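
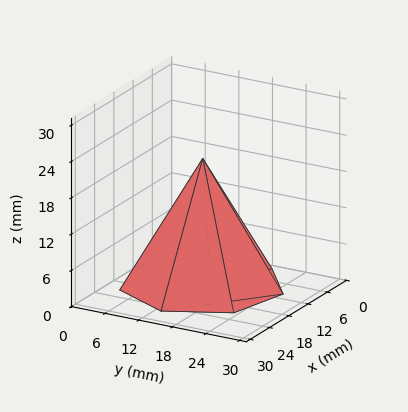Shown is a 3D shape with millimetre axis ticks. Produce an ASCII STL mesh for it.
Reading the render: the shape is a regular 7-sided pyramid, base circumscribed radius ≈ 13 mm, apex at z ≈ 21 mm (dimensions read to the nearest mm from the axis ticks). For the STL, each face is triangulated and given an outward normal.

solid part
  facet normal 0.0000 0.0000 -1.0000
    outer loop
      vertex 10.107 25.674 0.000
      vertex 21.105 23.164 0.000
      vertex 26.000 13.000 0.000
    endloop
  endfacet
  facet normal 0.0000 0.0000 -1.0000
    outer loop
      vertex 1.287 18.640 0.000
      vertex 10.107 25.674 0.000
      vertex 26.000 13.000 0.000
    endloop
  endfacet
  facet normal 0.0000 0.0000 -1.0000
    outer loop
      vertex 1.287 7.360 0.000
      vertex 1.287 18.640 0.000
      vertex 26.000 13.000 0.000
    endloop
  endfacet
  facet normal 0.0000 0.0000 -1.0000
    outer loop
      vertex 10.107 0.326 0.000
      vertex 1.287 7.360 0.000
      vertex 26.000 13.000 0.000
    endloop
  endfacet
  facet normal 0.0000 0.0000 -1.0000
    outer loop
      vertex 21.105 2.836 0.000
      vertex 10.107 0.326 0.000
      vertex 26.000 13.000 0.000
    endloop
  endfacet
  facet normal 0.7869 0.3789 0.4871
    outer loop
      vertex 26.000 13.000 0.000
      vertex 21.105 23.164 0.000
      vertex 13.000 13.000 21.000
    endloop
  endfacet
  facet normal 0.1943 0.8515 0.4871
    outer loop
      vertex 21.105 23.164 0.000
      vertex 10.107 25.674 0.000
      vertex 13.000 13.000 21.000
    endloop
  endfacet
  facet normal -0.5445 0.6828 0.4871
    outer loop
      vertex 10.107 25.674 0.000
      vertex 1.287 18.640 0.000
      vertex 13.000 13.000 21.000
    endloop
  endfacet
  facet normal -0.8733 0.0000 0.4871
    outer loop
      vertex 1.287 18.640 0.000
      vertex 1.287 7.360 0.000
      vertex 13.000 13.000 21.000
    endloop
  endfacet
  facet normal -0.5445 -0.6828 0.4871
    outer loop
      vertex 1.287 7.360 0.000
      vertex 10.107 0.326 0.000
      vertex 13.000 13.000 21.000
    endloop
  endfacet
  facet normal 0.1943 -0.8515 0.4871
    outer loop
      vertex 10.107 0.326 0.000
      vertex 21.105 2.836 0.000
      vertex 13.000 13.000 21.000
    endloop
  endfacet
  facet normal 0.7869 -0.3789 0.4871
    outer loop
      vertex 21.105 2.836 0.000
      vertex 26.000 13.000 0.000
      vertex 13.000 13.000 21.000
    endloop
  endfacet
endsolid part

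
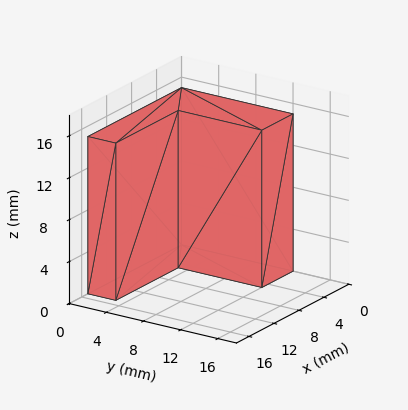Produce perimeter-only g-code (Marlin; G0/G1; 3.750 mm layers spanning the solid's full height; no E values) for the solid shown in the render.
Reading the render: the shape is an L-shaped prism: outer 15 × 12 mm, arm thicknesses ≈ 3 mm (horizontal) and 5 mm (vertical), extruded 15 mm in z (dimensions read to the nearest mm from the axis ticks). For the g-code, the solid's height is divided into equal slices at the stated Δz and each level perimeter traced with G1 moves after a G0 lift.

; perimeter-only toolpath
G21 ; units = mm
G90 ; absolute positioning
G28 ; home
; layer 1
G0 Z3.750
G0 X0.000 Y0.000
G1 X15.000 Y0.000
G1 X15.000 Y3.000
G1 X5.000 Y3.000
G1 X5.000 Y12.000
G1 X0.000 Y12.000
G1 X0.000 Y0.000
; layer 2
G0 Z7.500
G0 X0.000 Y0.000
G1 X15.000 Y0.000
G1 X15.000 Y3.000
G1 X5.000 Y3.000
G1 X5.000 Y12.000
G1 X0.000 Y12.000
G1 X0.000 Y0.000
; layer 3
G0 Z11.250
G0 X0.000 Y0.000
G1 X15.000 Y0.000
G1 X15.000 Y3.000
G1 X5.000 Y3.000
G1 X5.000 Y12.000
G1 X0.000 Y12.000
G1 X0.000 Y0.000
; layer 4
G0 Z15.000
G0 X0.000 Y0.000
G1 X15.000 Y0.000
G1 X15.000 Y3.000
G1 X5.000 Y3.000
G1 X5.000 Y12.000
G1 X0.000 Y12.000
G1 X0.000 Y0.000
M2 ; end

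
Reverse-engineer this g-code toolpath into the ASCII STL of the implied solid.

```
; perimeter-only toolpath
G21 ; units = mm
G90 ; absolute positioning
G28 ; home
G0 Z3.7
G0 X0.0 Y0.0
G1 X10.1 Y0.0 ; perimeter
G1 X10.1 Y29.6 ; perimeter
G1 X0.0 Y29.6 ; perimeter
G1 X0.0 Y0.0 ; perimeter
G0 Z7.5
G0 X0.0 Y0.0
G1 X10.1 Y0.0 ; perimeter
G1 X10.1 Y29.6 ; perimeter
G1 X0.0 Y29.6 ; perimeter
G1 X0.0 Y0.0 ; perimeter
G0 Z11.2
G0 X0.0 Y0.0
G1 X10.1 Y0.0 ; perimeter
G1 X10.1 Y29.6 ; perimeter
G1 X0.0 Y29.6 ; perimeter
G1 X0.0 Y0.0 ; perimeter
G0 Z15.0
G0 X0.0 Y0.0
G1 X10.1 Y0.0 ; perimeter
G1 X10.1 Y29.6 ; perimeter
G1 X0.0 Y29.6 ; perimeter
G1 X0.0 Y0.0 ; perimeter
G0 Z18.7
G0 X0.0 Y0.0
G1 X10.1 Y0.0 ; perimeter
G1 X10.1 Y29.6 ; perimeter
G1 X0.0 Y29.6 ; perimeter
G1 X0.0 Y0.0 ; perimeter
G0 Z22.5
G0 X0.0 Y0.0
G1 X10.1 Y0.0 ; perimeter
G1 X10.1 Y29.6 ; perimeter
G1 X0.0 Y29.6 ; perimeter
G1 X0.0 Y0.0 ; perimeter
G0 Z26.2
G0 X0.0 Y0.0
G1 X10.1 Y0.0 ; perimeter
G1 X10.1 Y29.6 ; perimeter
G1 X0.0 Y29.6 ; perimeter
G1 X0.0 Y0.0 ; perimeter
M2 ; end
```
solid part
  facet normal 0.0000 0.0000 -1.0000
    outer loop
      vertex 10.1 29.6 0.0
      vertex 10.1 0.0 0.0
      vertex 0.0 0.0 0.0
    endloop
  endfacet
  facet normal 0.0000 0.0000 -1.0000
    outer loop
      vertex 0.0 29.6 0.0
      vertex 10.1 29.6 0.0
      vertex 0.0 0.0 0.0
    endloop
  endfacet
  facet normal 0.0000 0.0000 1.0000
    outer loop
      vertex 0.0 0.0 26.2
      vertex 10.1 0.0 26.2
      vertex 10.1 29.6 26.2
    endloop
  endfacet
  facet normal 0.0000 0.0000 1.0000
    outer loop
      vertex 0.0 0.0 26.2
      vertex 10.1 29.6 26.2
      vertex 0.0 29.6 26.2
    endloop
  endfacet
  facet normal 0.0000 -1.0000 0.0000
    outer loop
      vertex 0.0 0.0 0.0
      vertex 10.1 0.0 0.0
      vertex 10.1 0.0 26.2
    endloop
  endfacet
  facet normal 0.0000 -1.0000 0.0000
    outer loop
      vertex 0.0 0.0 0.0
      vertex 10.1 0.0 26.2
      vertex 0.0 0.0 26.2
    endloop
  endfacet
  facet normal 0.0000 1.0000 0.0000
    outer loop
      vertex 10.1 29.6 26.2
      vertex 10.1 29.6 0.0
      vertex 0.0 29.6 0.0
    endloop
  endfacet
  facet normal 0.0000 1.0000 0.0000
    outer loop
      vertex 0.0 29.6 26.2
      vertex 10.1 29.6 26.2
      vertex 0.0 29.6 0.0
    endloop
  endfacet
  facet normal -1.0000 0.0000 0.0000
    outer loop
      vertex 0.0 29.6 26.2
      vertex 0.0 29.6 0.0
      vertex 0.0 0.0 0.0
    endloop
  endfacet
  facet normal -1.0000 0.0000 0.0000
    outer loop
      vertex 0.0 0.0 26.2
      vertex 0.0 29.6 26.2
      vertex 0.0 0.0 0.0
    endloop
  endfacet
  facet normal 1.0000 0.0000 0.0000
    outer loop
      vertex 10.1 0.0 0.0
      vertex 10.1 29.6 0.0
      vertex 10.1 29.6 26.2
    endloop
  endfacet
  facet normal 1.0000 0.0000 0.0000
    outer loop
      vertex 10.1 0.0 0.0
      vertex 10.1 29.6 26.2
      vertex 10.1 0.0 26.2
    endloop
  endfacet
endsolid part

The G0 Z moves step by Δz≈3.7 mm. Every layer's G1 loop is the same polygon, so the solid is a straight extrusion of it from z=0 to z≈26.2. Closing with flat bottom and top caps and triangulating gives 12 facets — a rectangular box, roughly 10.1 × 29.6 mm footprint and 26.2 mm tall.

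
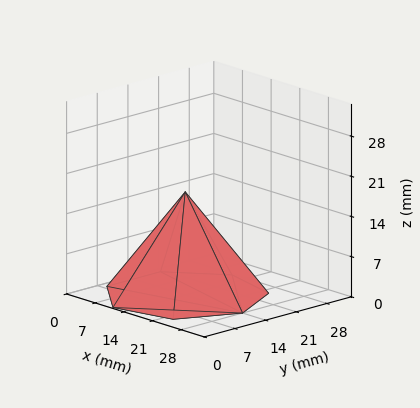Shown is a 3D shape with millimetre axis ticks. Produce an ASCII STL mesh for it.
Reading the render: the shape is a regular 7-sided pyramid, base circumscribed radius ≈ 14 mm, apex at z ≈ 18 mm (dimensions read to the nearest mm from the axis ticks). For the STL, each face is triangulated and given an outward normal.

solid part
  facet normal 0.0000 0.0000 -1.0000
    outer loop
      vertex 10.9 27.6 0.0
      vertex 22.7 24.9 0.0
      vertex 28.0 14.0 0.0
    endloop
  endfacet
  facet normal 0.0000 0.0000 -1.0000
    outer loop
      vertex 1.4 20.1 0.0
      vertex 10.9 27.6 0.0
      vertex 28.0 14.0 0.0
    endloop
  endfacet
  facet normal 0.0000 0.0000 -1.0000
    outer loop
      vertex 1.4 7.9 0.0
      vertex 1.4 20.1 0.0
      vertex 28.0 14.0 0.0
    endloop
  endfacet
  facet normal 0.0000 0.0000 -1.0000
    outer loop
      vertex 10.9 0.4 0.0
      vertex 1.4 7.9 0.0
      vertex 28.0 14.0 0.0
    endloop
  endfacet
  facet normal 0.0000 0.0000 -1.0000
    outer loop
      vertex 22.7 3.1 0.0
      vertex 10.9 0.4 0.0
      vertex 28.0 14.0 0.0
    endloop
  endfacet
  facet normal 0.7369 0.3583 0.5732
    outer loop
      vertex 28.0 14.0 0.0
      vertex 22.7 24.9 0.0
      vertex 14.0 14.0 18.0
    endloop
  endfacet
  facet normal 0.1829 0.7993 0.5724
    outer loop
      vertex 22.7 24.9 0.0
      vertex 10.9 27.6 0.0
      vertex 14.0 14.0 18.0
    endloop
  endfacet
  facet normal -0.5077 0.6431 0.5733
    outer loop
      vertex 10.9 27.6 0.0
      vertex 1.4 20.1 0.0
      vertex 14.0 14.0 18.0
    endloop
  endfacet
  facet normal -0.8192 0.0000 0.5735
    outer loop
      vertex 1.4 20.1 0.0
      vertex 1.4 7.9 0.0
      vertex 14.0 14.0 18.0
    endloop
  endfacet
  facet normal -0.5077 -0.6431 0.5733
    outer loop
      vertex 1.4 7.9 0.0
      vertex 10.9 0.4 0.0
      vertex 14.0 14.0 18.0
    endloop
  endfacet
  facet normal 0.1829 -0.7993 0.5724
    outer loop
      vertex 10.9 0.4 0.0
      vertex 22.7 3.1 0.0
      vertex 14.0 14.0 18.0
    endloop
  endfacet
  facet normal 0.7369 -0.3583 0.5732
    outer loop
      vertex 22.7 3.1 0.0
      vertex 28.0 14.0 0.0
      vertex 14.0 14.0 18.0
    endloop
  endfacet
endsolid part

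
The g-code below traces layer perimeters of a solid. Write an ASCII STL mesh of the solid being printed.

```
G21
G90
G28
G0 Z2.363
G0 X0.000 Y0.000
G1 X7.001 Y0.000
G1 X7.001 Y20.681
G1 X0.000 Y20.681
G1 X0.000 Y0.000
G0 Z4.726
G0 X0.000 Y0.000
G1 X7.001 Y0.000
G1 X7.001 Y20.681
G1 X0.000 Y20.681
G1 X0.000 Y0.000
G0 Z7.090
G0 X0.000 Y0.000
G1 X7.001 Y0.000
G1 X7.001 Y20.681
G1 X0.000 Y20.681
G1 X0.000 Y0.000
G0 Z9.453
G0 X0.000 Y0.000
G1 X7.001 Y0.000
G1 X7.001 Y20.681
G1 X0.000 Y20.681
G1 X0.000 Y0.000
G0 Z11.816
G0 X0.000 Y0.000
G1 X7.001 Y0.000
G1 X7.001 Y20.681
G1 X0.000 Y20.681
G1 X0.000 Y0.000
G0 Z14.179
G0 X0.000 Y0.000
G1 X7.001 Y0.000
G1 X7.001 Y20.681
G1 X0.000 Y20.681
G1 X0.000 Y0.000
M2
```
solid part
  facet normal 0.0000 0.0000 -1.0000
    outer loop
      vertex 7.001 20.681 0.000
      vertex 7.001 0.000 0.000
      vertex 0.000 0.000 0.000
    endloop
  endfacet
  facet normal 0.0000 0.0000 -1.0000
    outer loop
      vertex 0.000 20.681 0.000
      vertex 7.001 20.681 0.000
      vertex 0.000 0.000 0.000
    endloop
  endfacet
  facet normal 0.0000 0.0000 1.0000
    outer loop
      vertex 0.000 0.000 14.179
      vertex 7.001 0.000 14.179
      vertex 7.001 20.681 14.179
    endloop
  endfacet
  facet normal 0.0000 0.0000 1.0000
    outer loop
      vertex 0.000 0.000 14.179
      vertex 7.001 20.681 14.179
      vertex 0.000 20.681 14.179
    endloop
  endfacet
  facet normal 0.0000 -1.0000 0.0000
    outer loop
      vertex 0.000 0.000 0.000
      vertex 7.001 0.000 0.000
      vertex 7.001 0.000 14.179
    endloop
  endfacet
  facet normal 0.0000 -1.0000 0.0000
    outer loop
      vertex 0.000 0.000 0.000
      vertex 7.001 0.000 14.179
      vertex 0.000 0.000 14.179
    endloop
  endfacet
  facet normal 0.0000 1.0000 0.0000
    outer loop
      vertex 7.001 20.681 14.179
      vertex 7.001 20.681 0.000
      vertex 0.000 20.681 0.000
    endloop
  endfacet
  facet normal 0.0000 1.0000 0.0000
    outer loop
      vertex 0.000 20.681 14.179
      vertex 7.001 20.681 14.179
      vertex 0.000 20.681 0.000
    endloop
  endfacet
  facet normal -1.0000 0.0000 0.0000
    outer loop
      vertex 0.000 20.681 14.179
      vertex 0.000 20.681 0.000
      vertex 0.000 0.000 0.000
    endloop
  endfacet
  facet normal -1.0000 0.0000 0.0000
    outer loop
      vertex 0.000 0.000 14.179
      vertex 0.000 20.681 14.179
      vertex 0.000 0.000 0.000
    endloop
  endfacet
  facet normal 1.0000 0.0000 0.0000
    outer loop
      vertex 7.001 0.000 0.000
      vertex 7.001 20.681 0.000
      vertex 7.001 20.681 14.179
    endloop
  endfacet
  facet normal 1.0000 0.0000 0.0000
    outer loop
      vertex 7.001 0.000 0.000
      vertex 7.001 20.681 14.179
      vertex 7.001 0.000 14.179
    endloop
  endfacet
endsolid part

The G0 Z moves step by Δz≈2.363 mm. Every layer's G1 loop is the same polygon, so the solid is a straight extrusion of it from z=0 to z≈14.2. Closing with flat bottom and top caps and triangulating gives 12 facets — a rectangular box, roughly 7 × 20.7 mm footprint and 14.2 mm tall.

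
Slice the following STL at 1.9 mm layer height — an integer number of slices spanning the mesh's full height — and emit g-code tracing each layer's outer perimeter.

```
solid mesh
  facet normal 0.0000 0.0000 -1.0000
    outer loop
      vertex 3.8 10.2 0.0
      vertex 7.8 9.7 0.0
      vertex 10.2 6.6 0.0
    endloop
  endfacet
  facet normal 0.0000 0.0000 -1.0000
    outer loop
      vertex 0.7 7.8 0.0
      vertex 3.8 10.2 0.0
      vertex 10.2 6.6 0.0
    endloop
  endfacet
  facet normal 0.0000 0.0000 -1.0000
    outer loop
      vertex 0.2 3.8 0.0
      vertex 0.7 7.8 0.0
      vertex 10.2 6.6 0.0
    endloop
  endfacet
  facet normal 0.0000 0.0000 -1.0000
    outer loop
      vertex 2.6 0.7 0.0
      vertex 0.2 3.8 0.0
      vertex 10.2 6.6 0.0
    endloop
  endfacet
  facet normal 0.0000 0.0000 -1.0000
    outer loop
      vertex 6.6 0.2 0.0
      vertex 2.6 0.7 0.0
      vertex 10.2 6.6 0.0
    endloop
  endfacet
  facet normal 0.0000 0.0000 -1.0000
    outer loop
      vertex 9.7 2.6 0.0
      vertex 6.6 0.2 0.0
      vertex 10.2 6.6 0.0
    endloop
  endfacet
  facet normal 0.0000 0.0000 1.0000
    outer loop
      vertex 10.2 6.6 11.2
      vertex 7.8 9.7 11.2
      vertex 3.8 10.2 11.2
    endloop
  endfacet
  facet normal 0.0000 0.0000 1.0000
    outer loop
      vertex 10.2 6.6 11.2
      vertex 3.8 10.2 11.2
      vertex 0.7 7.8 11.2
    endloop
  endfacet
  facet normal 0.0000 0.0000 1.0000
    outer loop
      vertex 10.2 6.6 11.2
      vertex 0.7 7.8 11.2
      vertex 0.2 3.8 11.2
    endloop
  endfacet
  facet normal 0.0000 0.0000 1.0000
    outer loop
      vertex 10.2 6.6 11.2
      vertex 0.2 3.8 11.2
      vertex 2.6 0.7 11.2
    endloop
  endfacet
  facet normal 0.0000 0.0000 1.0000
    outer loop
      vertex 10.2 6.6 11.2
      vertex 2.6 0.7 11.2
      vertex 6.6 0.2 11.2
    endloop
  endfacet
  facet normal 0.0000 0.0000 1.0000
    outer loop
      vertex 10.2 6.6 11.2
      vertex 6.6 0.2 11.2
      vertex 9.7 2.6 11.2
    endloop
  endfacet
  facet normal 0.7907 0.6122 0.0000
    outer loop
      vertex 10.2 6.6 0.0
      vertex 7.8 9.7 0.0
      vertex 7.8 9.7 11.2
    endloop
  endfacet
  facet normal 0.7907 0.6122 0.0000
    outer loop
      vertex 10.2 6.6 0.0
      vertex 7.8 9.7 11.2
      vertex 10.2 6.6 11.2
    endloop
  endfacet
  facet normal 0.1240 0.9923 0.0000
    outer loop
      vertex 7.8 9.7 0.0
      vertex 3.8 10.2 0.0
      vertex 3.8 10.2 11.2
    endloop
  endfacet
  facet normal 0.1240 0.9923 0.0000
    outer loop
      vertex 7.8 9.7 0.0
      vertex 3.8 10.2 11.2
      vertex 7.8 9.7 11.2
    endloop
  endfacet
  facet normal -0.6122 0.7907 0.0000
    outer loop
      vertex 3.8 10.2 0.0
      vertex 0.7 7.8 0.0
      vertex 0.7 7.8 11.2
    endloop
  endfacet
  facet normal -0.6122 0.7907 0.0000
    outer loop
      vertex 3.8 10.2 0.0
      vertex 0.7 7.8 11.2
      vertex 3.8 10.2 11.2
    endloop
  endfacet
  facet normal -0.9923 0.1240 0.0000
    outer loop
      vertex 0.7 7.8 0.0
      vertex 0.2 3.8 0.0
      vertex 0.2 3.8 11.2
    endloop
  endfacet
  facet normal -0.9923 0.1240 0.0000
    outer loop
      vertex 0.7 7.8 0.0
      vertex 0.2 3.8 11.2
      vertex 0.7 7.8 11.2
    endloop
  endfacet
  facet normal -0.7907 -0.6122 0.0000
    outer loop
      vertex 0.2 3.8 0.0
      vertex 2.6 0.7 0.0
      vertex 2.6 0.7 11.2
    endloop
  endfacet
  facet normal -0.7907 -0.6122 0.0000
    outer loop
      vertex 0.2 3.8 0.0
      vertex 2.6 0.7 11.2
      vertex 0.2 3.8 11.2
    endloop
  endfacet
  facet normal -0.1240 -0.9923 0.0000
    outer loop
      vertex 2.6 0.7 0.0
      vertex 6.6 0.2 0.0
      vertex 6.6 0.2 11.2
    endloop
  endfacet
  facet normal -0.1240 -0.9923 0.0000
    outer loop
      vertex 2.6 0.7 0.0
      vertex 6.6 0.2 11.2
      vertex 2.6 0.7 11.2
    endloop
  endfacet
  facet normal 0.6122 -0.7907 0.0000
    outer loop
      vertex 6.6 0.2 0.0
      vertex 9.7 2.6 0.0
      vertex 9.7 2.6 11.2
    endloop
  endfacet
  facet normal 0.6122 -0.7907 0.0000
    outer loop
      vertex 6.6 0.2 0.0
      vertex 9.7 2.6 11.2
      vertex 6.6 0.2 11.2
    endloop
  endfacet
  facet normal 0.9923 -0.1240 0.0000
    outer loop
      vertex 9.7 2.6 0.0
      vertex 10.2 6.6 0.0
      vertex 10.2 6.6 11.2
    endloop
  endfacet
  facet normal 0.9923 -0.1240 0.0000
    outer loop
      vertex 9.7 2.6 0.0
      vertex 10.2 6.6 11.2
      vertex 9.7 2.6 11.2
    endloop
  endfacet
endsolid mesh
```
; perimeter-only toolpath
G21 ; units = mm
G90 ; absolute positioning
G28 ; home
; layer 1
G0 Z1.9
G0 X10.2 Y6.6
G1 X7.8 Y9.7
G1 X3.8 Y10.2
G1 X0.7 Y7.8
G1 X0.2 Y3.8
G1 X2.6 Y0.7
G1 X6.6 Y0.2
G1 X9.7 Y2.6
G1 X10.2 Y6.6
; layer 2
G0 Z3.7
G0 X10.2 Y6.6
G1 X7.8 Y9.7
G1 X3.8 Y10.2
G1 X0.7 Y7.8
G1 X0.2 Y3.8
G1 X2.6 Y0.7
G1 X6.6 Y0.2
G1 X9.7 Y2.6
G1 X10.2 Y6.6
; layer 3
G0 Z5.6
G0 X10.2 Y6.6
G1 X7.8 Y9.7
G1 X3.8 Y10.2
G1 X0.7 Y7.8
G1 X0.2 Y3.8
G1 X2.6 Y0.7
G1 X6.6 Y0.2
G1 X9.7 Y2.6
G1 X10.2 Y6.6
; layer 4
G0 Z7.5
G0 X10.2 Y6.6
G1 X7.8 Y9.7
G1 X3.8 Y10.2
G1 X0.7 Y7.8
G1 X0.2 Y3.8
G1 X2.6 Y0.7
G1 X6.6 Y0.2
G1 X9.7 Y2.6
G1 X10.2 Y6.6
; layer 5
G0 Z9.3
G0 X10.2 Y6.6
G1 X7.8 Y9.7
G1 X3.8 Y10.2
G1 X0.7 Y7.8
G1 X0.2 Y3.8
G1 X2.6 Y0.7
G1 X6.6 Y0.2
G1 X9.7 Y2.6
G1 X10.2 Y6.6
; layer 6
G0 Z11.2
G0 X10.2 Y6.6
G1 X7.8 Y9.7
G1 X3.8 Y10.2
G1 X0.7 Y7.8
G1 X0.2 Y3.8
G1 X2.6 Y0.7
G1 X6.6 Y0.2
G1 X9.7 Y2.6
G1 X10.2 Y6.6
M2 ; end

The solid is a regular 8-sided prism (a cylinder approximated with 8 flat sides), circumscribed radius ≈ 5.2 mm, height ≈ 11.2 mm. Slicing at Δz = 1.9 mm — 6 equal slices spanning the solid's height, so layer i sits at z = i·h/6 — gives 6 non-empty perimeters. Each is a 8-segment closed polygon; G0 lifts to the layer z and rapids to the start vertex, then G1 traces the edges.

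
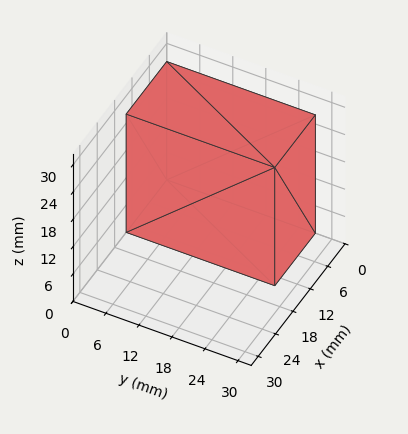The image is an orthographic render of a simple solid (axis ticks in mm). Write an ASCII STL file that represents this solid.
Reading the render: the shape is a rectangular box, roughly 14 × 27 mm footprint and 26 mm tall (dimensions read to the nearest mm from the axis ticks). For the STL, each face is triangulated and given an outward normal.

solid part
  facet normal 0.0000 0.0000 -1.0000
    outer loop
      vertex 14.00 27.00 0.00
      vertex 14.00 0.00 0.00
      vertex 0.00 0.00 0.00
    endloop
  endfacet
  facet normal 0.0000 0.0000 -1.0000
    outer loop
      vertex 0.00 27.00 0.00
      vertex 14.00 27.00 0.00
      vertex 0.00 0.00 0.00
    endloop
  endfacet
  facet normal 0.0000 0.0000 1.0000
    outer loop
      vertex 0.00 0.00 26.00
      vertex 14.00 0.00 26.00
      vertex 14.00 27.00 26.00
    endloop
  endfacet
  facet normal 0.0000 0.0000 1.0000
    outer loop
      vertex 0.00 0.00 26.00
      vertex 14.00 27.00 26.00
      vertex 0.00 27.00 26.00
    endloop
  endfacet
  facet normal 0.0000 -1.0000 0.0000
    outer loop
      vertex 0.00 0.00 0.00
      vertex 14.00 0.00 0.00
      vertex 14.00 0.00 26.00
    endloop
  endfacet
  facet normal 0.0000 -1.0000 0.0000
    outer loop
      vertex 0.00 0.00 0.00
      vertex 14.00 0.00 26.00
      vertex 0.00 0.00 26.00
    endloop
  endfacet
  facet normal 0.0000 1.0000 0.0000
    outer loop
      vertex 14.00 27.00 26.00
      vertex 14.00 27.00 0.00
      vertex 0.00 27.00 0.00
    endloop
  endfacet
  facet normal 0.0000 1.0000 0.0000
    outer loop
      vertex 0.00 27.00 26.00
      vertex 14.00 27.00 26.00
      vertex 0.00 27.00 0.00
    endloop
  endfacet
  facet normal -1.0000 0.0000 0.0000
    outer loop
      vertex 0.00 27.00 26.00
      vertex 0.00 27.00 0.00
      vertex 0.00 0.00 0.00
    endloop
  endfacet
  facet normal -1.0000 0.0000 0.0000
    outer loop
      vertex 0.00 0.00 26.00
      vertex 0.00 27.00 26.00
      vertex 0.00 0.00 0.00
    endloop
  endfacet
  facet normal 1.0000 0.0000 0.0000
    outer loop
      vertex 14.00 0.00 0.00
      vertex 14.00 27.00 0.00
      vertex 14.00 27.00 26.00
    endloop
  endfacet
  facet normal 1.0000 0.0000 0.0000
    outer loop
      vertex 14.00 0.00 0.00
      vertex 14.00 27.00 26.00
      vertex 14.00 0.00 26.00
    endloop
  endfacet
endsolid part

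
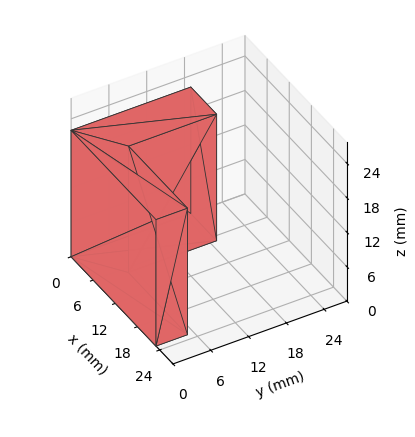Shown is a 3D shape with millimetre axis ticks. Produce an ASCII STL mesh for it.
Reading the render: the shape is an L-shaped prism: outer 23 × 19 mm, arm thicknesses ≈ 5 mm (horizontal) and 7 mm (vertical), extruded 22 mm in z (dimensions read to the nearest mm from the axis ticks). For the STL, each face is triangulated and given an outward normal.

solid part
  facet normal 0.0000 0.0000 -1.0000
    outer loop
      vertex 23.0 5.0 0.0
      vertex 23.0 0.0 0.0
      vertex 0.0 0.0 0.0
    endloop
  endfacet
  facet normal 0.0000 0.0000 -1.0000
    outer loop
      vertex 7.0 5.0 0.0
      vertex 23.0 5.0 0.0
      vertex 0.0 0.0 0.0
    endloop
  endfacet
  facet normal 0.0000 0.0000 -1.0000
    outer loop
      vertex 7.0 19.0 0.0
      vertex 7.0 5.0 0.0
      vertex 0.0 0.0 0.0
    endloop
  endfacet
  facet normal 0.0000 0.0000 -1.0000
    outer loop
      vertex 0.0 19.0 0.0
      vertex 7.0 19.0 0.0
      vertex 0.0 0.0 0.0
    endloop
  endfacet
  facet normal 0.0000 0.0000 1.0000
    outer loop
      vertex 0.0 0.0 22.0
      vertex 23.0 0.0 22.0
      vertex 23.0 5.0 22.0
    endloop
  endfacet
  facet normal 0.0000 0.0000 1.0000
    outer loop
      vertex 0.0 0.0 22.0
      vertex 23.0 5.0 22.0
      vertex 7.0 5.0 22.0
    endloop
  endfacet
  facet normal 0.0000 0.0000 1.0000
    outer loop
      vertex 0.0 0.0 22.0
      vertex 7.0 5.0 22.0
      vertex 7.0 19.0 22.0
    endloop
  endfacet
  facet normal 0.0000 0.0000 1.0000
    outer loop
      vertex 0.0 0.0 22.0
      vertex 7.0 19.0 22.0
      vertex 0.0 19.0 22.0
    endloop
  endfacet
  facet normal 0.0000 -1.0000 0.0000
    outer loop
      vertex 0.0 0.0 0.0
      vertex 23.0 0.0 0.0
      vertex 23.0 0.0 22.0
    endloop
  endfacet
  facet normal 0.0000 -1.0000 0.0000
    outer loop
      vertex 0.0 0.0 0.0
      vertex 23.0 0.0 22.0
      vertex 0.0 0.0 22.0
    endloop
  endfacet
  facet normal 1.0000 0.0000 0.0000
    outer loop
      vertex 23.0 0.0 0.0
      vertex 23.0 5.0 0.0
      vertex 23.0 5.0 22.0
    endloop
  endfacet
  facet normal 1.0000 0.0000 0.0000
    outer loop
      vertex 23.0 0.0 0.0
      vertex 23.0 5.0 22.0
      vertex 23.0 0.0 22.0
    endloop
  endfacet
  facet normal 0.0000 1.0000 0.0000
    outer loop
      vertex 23.0 5.0 0.0
      vertex 7.0 5.0 0.0
      vertex 7.0 5.0 22.0
    endloop
  endfacet
  facet normal 0.0000 1.0000 0.0000
    outer loop
      vertex 23.0 5.0 0.0
      vertex 7.0 5.0 22.0
      vertex 23.0 5.0 22.0
    endloop
  endfacet
  facet normal 1.0000 0.0000 0.0000
    outer loop
      vertex 7.0 5.0 0.0
      vertex 7.0 19.0 0.0
      vertex 7.0 19.0 22.0
    endloop
  endfacet
  facet normal 1.0000 0.0000 0.0000
    outer loop
      vertex 7.0 5.0 0.0
      vertex 7.0 19.0 22.0
      vertex 7.0 5.0 22.0
    endloop
  endfacet
  facet normal 0.0000 1.0000 0.0000
    outer loop
      vertex 7.0 19.0 0.0
      vertex 0.0 19.0 0.0
      vertex 0.0 19.0 22.0
    endloop
  endfacet
  facet normal 0.0000 1.0000 0.0000
    outer loop
      vertex 7.0 19.0 0.0
      vertex 0.0 19.0 22.0
      vertex 7.0 19.0 22.0
    endloop
  endfacet
  facet normal -1.0000 0.0000 0.0000
    outer loop
      vertex 0.0 19.0 0.0
      vertex 0.0 0.0 0.0
      vertex 0.0 0.0 22.0
    endloop
  endfacet
  facet normal -1.0000 0.0000 0.0000
    outer loop
      vertex 0.0 19.0 0.0
      vertex 0.0 0.0 22.0
      vertex 0.0 19.0 22.0
    endloop
  endfacet
endsolid part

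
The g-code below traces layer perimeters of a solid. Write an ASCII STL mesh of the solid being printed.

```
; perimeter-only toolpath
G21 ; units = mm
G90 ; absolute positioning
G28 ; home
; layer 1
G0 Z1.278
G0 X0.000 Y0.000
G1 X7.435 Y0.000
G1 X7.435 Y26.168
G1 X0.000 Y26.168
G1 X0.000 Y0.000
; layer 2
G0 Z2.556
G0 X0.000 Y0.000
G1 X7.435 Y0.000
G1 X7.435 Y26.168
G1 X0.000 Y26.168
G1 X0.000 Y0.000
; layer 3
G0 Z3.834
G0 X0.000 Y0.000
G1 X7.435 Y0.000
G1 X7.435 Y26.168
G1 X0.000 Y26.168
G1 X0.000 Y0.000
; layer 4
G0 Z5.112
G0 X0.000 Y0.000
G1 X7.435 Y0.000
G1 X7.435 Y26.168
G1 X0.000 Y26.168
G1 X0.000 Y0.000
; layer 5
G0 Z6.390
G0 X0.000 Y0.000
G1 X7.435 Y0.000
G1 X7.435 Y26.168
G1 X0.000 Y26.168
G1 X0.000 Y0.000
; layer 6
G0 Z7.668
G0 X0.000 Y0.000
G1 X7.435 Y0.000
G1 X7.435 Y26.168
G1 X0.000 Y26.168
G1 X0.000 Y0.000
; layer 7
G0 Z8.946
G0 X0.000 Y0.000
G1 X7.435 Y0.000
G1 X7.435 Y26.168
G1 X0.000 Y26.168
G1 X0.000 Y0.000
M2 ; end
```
solid part
  facet normal 0.0000 0.0000 -1.0000
    outer loop
      vertex 7.435 26.168 0.000
      vertex 7.435 0.000 0.000
      vertex 0.000 0.000 0.000
    endloop
  endfacet
  facet normal 0.0000 0.0000 -1.0000
    outer loop
      vertex 0.000 26.168 0.000
      vertex 7.435 26.168 0.000
      vertex 0.000 0.000 0.000
    endloop
  endfacet
  facet normal 0.0000 0.0000 1.0000
    outer loop
      vertex 0.000 0.000 8.946
      vertex 7.435 0.000 8.946
      vertex 7.435 26.168 8.946
    endloop
  endfacet
  facet normal 0.0000 0.0000 1.0000
    outer loop
      vertex 0.000 0.000 8.946
      vertex 7.435 26.168 8.946
      vertex 0.000 26.168 8.946
    endloop
  endfacet
  facet normal 0.0000 -1.0000 0.0000
    outer loop
      vertex 0.000 0.000 0.000
      vertex 7.435 0.000 0.000
      vertex 7.435 0.000 8.946
    endloop
  endfacet
  facet normal 0.0000 -1.0000 0.0000
    outer loop
      vertex 0.000 0.000 0.000
      vertex 7.435 0.000 8.946
      vertex 0.000 0.000 8.946
    endloop
  endfacet
  facet normal 0.0000 1.0000 0.0000
    outer loop
      vertex 7.435 26.168 8.946
      vertex 7.435 26.168 0.000
      vertex 0.000 26.168 0.000
    endloop
  endfacet
  facet normal 0.0000 1.0000 0.0000
    outer loop
      vertex 0.000 26.168 8.946
      vertex 7.435 26.168 8.946
      vertex 0.000 26.168 0.000
    endloop
  endfacet
  facet normal -1.0000 0.0000 0.0000
    outer loop
      vertex 0.000 26.168 8.946
      vertex 0.000 26.168 0.000
      vertex 0.000 0.000 0.000
    endloop
  endfacet
  facet normal -1.0000 0.0000 0.0000
    outer loop
      vertex 0.000 0.000 8.946
      vertex 0.000 26.168 8.946
      vertex 0.000 0.000 0.000
    endloop
  endfacet
  facet normal 1.0000 0.0000 0.0000
    outer loop
      vertex 7.435 0.000 0.000
      vertex 7.435 26.168 0.000
      vertex 7.435 26.168 8.946
    endloop
  endfacet
  facet normal 1.0000 0.0000 0.0000
    outer loop
      vertex 7.435 0.000 0.000
      vertex 7.435 26.168 8.946
      vertex 7.435 0.000 8.946
    endloop
  endfacet
endsolid part

The G0 Z moves step by Δz≈1.278 mm. Every layer's G1 loop is the same polygon, so the solid is a straight extrusion of it from z=0 to z≈8.95. Closing with flat bottom and top caps and triangulating gives 12 facets — a rectangular box, roughly 7.43 × 26.2 mm footprint and 8.95 mm tall.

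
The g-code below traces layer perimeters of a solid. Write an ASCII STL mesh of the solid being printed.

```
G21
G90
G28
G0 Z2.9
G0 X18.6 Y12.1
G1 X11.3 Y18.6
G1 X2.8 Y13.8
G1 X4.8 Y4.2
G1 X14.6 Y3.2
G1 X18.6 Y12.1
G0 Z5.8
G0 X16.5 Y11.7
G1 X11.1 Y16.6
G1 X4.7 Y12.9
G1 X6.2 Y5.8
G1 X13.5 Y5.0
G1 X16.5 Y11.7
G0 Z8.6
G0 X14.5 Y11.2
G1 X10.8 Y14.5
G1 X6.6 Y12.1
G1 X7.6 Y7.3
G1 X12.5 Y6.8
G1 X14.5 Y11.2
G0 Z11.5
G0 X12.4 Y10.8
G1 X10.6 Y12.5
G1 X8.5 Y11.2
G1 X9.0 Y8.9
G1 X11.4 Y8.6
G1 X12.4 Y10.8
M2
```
solid part
  facet normal 0.0000 0.0000 -1.0000
    outer loop
      vertex 0.9 14.6 0.0
      vertex 11.5 20.7 0.0
      vertex 20.6 12.5 0.0
    endloop
  endfacet
  facet normal 0.0000 0.0000 -1.0000
    outer loop
      vertex 3.4 2.7 0.0
      vertex 0.9 14.6 0.0
      vertex 20.6 12.5 0.0
    endloop
  endfacet
  facet normal 0.0000 0.0000 -1.0000
    outer loop
      vertex 15.6 1.4 0.0
      vertex 3.4 2.7 0.0
      vertex 20.6 12.5 0.0
    endloop
  endfacet
  facet normal 0.5784 0.6419 0.5033
    outer loop
      vertex 20.6 12.5 0.0
      vertex 11.5 20.7 0.0
      vertex 10.4 10.4 14.4
    endloop
  endfacet
  facet normal -0.4311 0.7491 0.5029
    outer loop
      vertex 11.5 20.7 0.0
      vertex 0.9 14.6 0.0
      vertex 10.4 10.4 14.4
    endloop
  endfacet
  facet normal -0.8445 -0.1774 0.5054
    outer loop
      vertex 0.9 14.6 0.0
      vertex 3.4 2.7 0.0
      vertex 10.4 10.4 14.4
    endloop
  endfacet
  facet normal -0.0915 -0.8590 0.5038
    outer loop
      vertex 3.4 2.7 0.0
      vertex 15.6 1.4 0.0
      vertex 10.4 10.4 14.4
    endloop
  endfacet
  facet normal 0.7867 -0.3544 0.5055
    outer loop
      vertex 15.6 1.4 0.0
      vertex 20.6 12.5 0.0
      vertex 10.4 10.4 14.4
    endloop
  endfacet
endsolid part

The G0 Z moves step by Δz≈2.9 mm. The G1 loops shrink linearly with z, so the solid tapers from its base footprint up to z≈14.4. Closing with a flat bottom cap and the tapered top and triangulating gives 8 facets — a regular 5-sided pyramid, base circumscribed radius ≈ 10.4 mm, apex at z ≈ 14.4 mm.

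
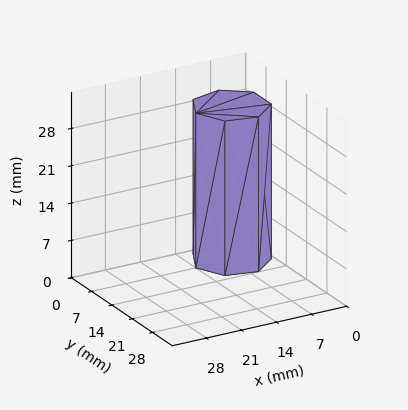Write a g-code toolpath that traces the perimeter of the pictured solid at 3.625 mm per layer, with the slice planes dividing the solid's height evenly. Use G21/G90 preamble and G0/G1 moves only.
Reading the render: the shape is a regular 7-sided prism (a cylinder approximated with 7 flat sides), circumscribed radius ≈ 7 mm, height ≈ 29 mm (dimensions read to the nearest mm from the axis ticks). For the g-code, the solid's height is divided into equal slices at the stated Δz and each level perimeter traced with G1 moves after a G0 lift.

; perimeter-only toolpath
G21 ; units = mm
G90 ; absolute positioning
G28 ; home
; layer 1
G0 Z3.625
G0 X14.000 Y7.000
G1 X11.364 Y12.473
G1 X5.442 Y13.824
G1 X0.693 Y10.037
G1 X0.693 Y3.963
G1 X5.442 Y0.176
G1 X11.364 Y1.527
G1 X14.000 Y7.000
; layer 2
G0 Z7.250
G0 X14.000 Y7.000
G1 X11.364 Y12.473
G1 X5.442 Y13.824
G1 X0.693 Y10.037
G1 X0.693 Y3.963
G1 X5.442 Y0.176
G1 X11.364 Y1.527
G1 X14.000 Y7.000
; layer 3
G0 Z10.875
G0 X14.000 Y7.000
G1 X11.364 Y12.473
G1 X5.442 Y13.824
G1 X0.693 Y10.037
G1 X0.693 Y3.963
G1 X5.442 Y0.176
G1 X11.364 Y1.527
G1 X14.000 Y7.000
; layer 4
G0 Z14.500
G0 X14.000 Y7.000
G1 X11.364 Y12.473
G1 X5.442 Y13.824
G1 X0.693 Y10.037
G1 X0.693 Y3.963
G1 X5.442 Y0.176
G1 X11.364 Y1.527
G1 X14.000 Y7.000
; layer 5
G0 Z18.125
G0 X14.000 Y7.000
G1 X11.364 Y12.473
G1 X5.442 Y13.824
G1 X0.693 Y10.037
G1 X0.693 Y3.963
G1 X5.442 Y0.176
G1 X11.364 Y1.527
G1 X14.000 Y7.000
; layer 6
G0 Z21.750
G0 X14.000 Y7.000
G1 X11.364 Y12.473
G1 X5.442 Y13.824
G1 X0.693 Y10.037
G1 X0.693 Y3.963
G1 X5.442 Y0.176
G1 X11.364 Y1.527
G1 X14.000 Y7.000
; layer 7
G0 Z25.375
G0 X14.000 Y7.000
G1 X11.364 Y12.473
G1 X5.442 Y13.824
G1 X0.693 Y10.037
G1 X0.693 Y3.963
G1 X5.442 Y0.176
G1 X11.364 Y1.527
G1 X14.000 Y7.000
; layer 8
G0 Z29.000
G0 X14.000 Y7.000
G1 X11.364 Y12.473
G1 X5.442 Y13.824
G1 X0.693 Y10.037
G1 X0.693 Y3.963
G1 X5.442 Y0.176
G1 X11.364 Y1.527
G1 X14.000 Y7.000
M2 ; end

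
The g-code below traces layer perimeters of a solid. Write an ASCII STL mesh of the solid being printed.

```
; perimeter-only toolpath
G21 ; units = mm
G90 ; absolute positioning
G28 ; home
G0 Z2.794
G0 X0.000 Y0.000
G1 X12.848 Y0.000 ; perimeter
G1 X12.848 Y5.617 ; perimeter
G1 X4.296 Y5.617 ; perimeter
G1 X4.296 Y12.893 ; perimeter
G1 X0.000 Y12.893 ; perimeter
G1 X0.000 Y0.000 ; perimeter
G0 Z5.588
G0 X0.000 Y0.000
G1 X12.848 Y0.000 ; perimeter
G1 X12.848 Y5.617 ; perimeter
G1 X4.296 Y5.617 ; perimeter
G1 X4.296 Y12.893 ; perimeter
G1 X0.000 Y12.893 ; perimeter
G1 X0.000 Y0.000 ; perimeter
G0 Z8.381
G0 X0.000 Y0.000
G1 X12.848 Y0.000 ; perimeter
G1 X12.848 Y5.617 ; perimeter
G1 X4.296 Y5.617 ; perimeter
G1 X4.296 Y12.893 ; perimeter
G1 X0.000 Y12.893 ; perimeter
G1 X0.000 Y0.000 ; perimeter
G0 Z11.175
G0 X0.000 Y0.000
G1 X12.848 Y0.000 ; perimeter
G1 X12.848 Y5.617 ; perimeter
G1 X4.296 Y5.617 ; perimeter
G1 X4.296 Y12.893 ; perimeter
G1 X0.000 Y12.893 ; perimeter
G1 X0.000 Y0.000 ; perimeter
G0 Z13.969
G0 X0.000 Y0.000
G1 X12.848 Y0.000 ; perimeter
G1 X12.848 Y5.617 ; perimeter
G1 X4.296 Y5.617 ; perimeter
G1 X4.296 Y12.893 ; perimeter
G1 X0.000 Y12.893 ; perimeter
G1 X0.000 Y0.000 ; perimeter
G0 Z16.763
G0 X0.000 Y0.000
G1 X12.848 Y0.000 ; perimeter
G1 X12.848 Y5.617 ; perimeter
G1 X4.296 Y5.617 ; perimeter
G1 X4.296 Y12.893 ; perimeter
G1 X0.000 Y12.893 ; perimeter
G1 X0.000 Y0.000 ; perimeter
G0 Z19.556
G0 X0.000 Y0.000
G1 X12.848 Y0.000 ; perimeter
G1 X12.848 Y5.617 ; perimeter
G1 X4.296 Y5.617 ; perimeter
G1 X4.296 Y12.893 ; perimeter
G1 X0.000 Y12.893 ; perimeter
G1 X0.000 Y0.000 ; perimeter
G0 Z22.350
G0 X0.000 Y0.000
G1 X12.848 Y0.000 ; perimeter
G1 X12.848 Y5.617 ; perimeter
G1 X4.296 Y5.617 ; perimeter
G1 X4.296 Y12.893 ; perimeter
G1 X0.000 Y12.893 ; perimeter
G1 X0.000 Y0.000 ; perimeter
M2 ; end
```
solid part
  facet normal 0.0000 0.0000 -1.0000
    outer loop
      vertex 12.848 5.617 0.000
      vertex 12.848 0.000 0.000
      vertex 0.000 0.000 0.000
    endloop
  endfacet
  facet normal 0.0000 0.0000 -1.0000
    outer loop
      vertex 4.296 5.617 0.000
      vertex 12.848 5.617 0.000
      vertex 0.000 0.000 0.000
    endloop
  endfacet
  facet normal 0.0000 0.0000 -1.0000
    outer loop
      vertex 4.296 12.893 0.000
      vertex 4.296 5.617 0.000
      vertex 0.000 0.000 0.000
    endloop
  endfacet
  facet normal 0.0000 0.0000 -1.0000
    outer loop
      vertex 0.000 12.893 0.000
      vertex 4.296 12.893 0.000
      vertex 0.000 0.000 0.000
    endloop
  endfacet
  facet normal 0.0000 0.0000 1.0000
    outer loop
      vertex 0.000 0.000 22.350
      vertex 12.848 0.000 22.350
      vertex 12.848 5.617 22.350
    endloop
  endfacet
  facet normal 0.0000 0.0000 1.0000
    outer loop
      vertex 0.000 0.000 22.350
      vertex 12.848 5.617 22.350
      vertex 4.296 5.617 22.350
    endloop
  endfacet
  facet normal 0.0000 0.0000 1.0000
    outer loop
      vertex 0.000 0.000 22.350
      vertex 4.296 5.617 22.350
      vertex 4.296 12.893 22.350
    endloop
  endfacet
  facet normal 0.0000 0.0000 1.0000
    outer loop
      vertex 0.000 0.000 22.350
      vertex 4.296 12.893 22.350
      vertex 0.000 12.893 22.350
    endloop
  endfacet
  facet normal 0.0000 -1.0000 0.0000
    outer loop
      vertex 0.000 0.000 0.000
      vertex 12.848 0.000 0.000
      vertex 12.848 0.000 22.350
    endloop
  endfacet
  facet normal 0.0000 -1.0000 0.0000
    outer loop
      vertex 0.000 0.000 0.000
      vertex 12.848 0.000 22.350
      vertex 0.000 0.000 22.350
    endloop
  endfacet
  facet normal 1.0000 0.0000 0.0000
    outer loop
      vertex 12.848 0.000 0.000
      vertex 12.848 5.617 0.000
      vertex 12.848 5.617 22.350
    endloop
  endfacet
  facet normal 1.0000 0.0000 0.0000
    outer loop
      vertex 12.848 0.000 0.000
      vertex 12.848 5.617 22.350
      vertex 12.848 0.000 22.350
    endloop
  endfacet
  facet normal 0.0000 1.0000 0.0000
    outer loop
      vertex 12.848 5.617 0.000
      vertex 4.296 5.617 0.000
      vertex 4.296 5.617 22.350
    endloop
  endfacet
  facet normal 0.0000 1.0000 0.0000
    outer loop
      vertex 12.848 5.617 0.000
      vertex 4.296 5.617 22.350
      vertex 12.848 5.617 22.350
    endloop
  endfacet
  facet normal 1.0000 0.0000 0.0000
    outer loop
      vertex 4.296 5.617 0.000
      vertex 4.296 12.893 0.000
      vertex 4.296 12.893 22.350
    endloop
  endfacet
  facet normal 1.0000 0.0000 0.0000
    outer loop
      vertex 4.296 5.617 0.000
      vertex 4.296 12.893 22.350
      vertex 4.296 5.617 22.350
    endloop
  endfacet
  facet normal 0.0000 1.0000 0.0000
    outer loop
      vertex 4.296 12.893 0.000
      vertex 0.000 12.893 0.000
      vertex 0.000 12.893 22.350
    endloop
  endfacet
  facet normal 0.0000 1.0000 0.0000
    outer loop
      vertex 4.296 12.893 0.000
      vertex 0.000 12.893 22.350
      vertex 4.296 12.893 22.350
    endloop
  endfacet
  facet normal -1.0000 0.0000 0.0000
    outer loop
      vertex 0.000 12.893 0.000
      vertex 0.000 0.000 0.000
      vertex 0.000 0.000 22.350
    endloop
  endfacet
  facet normal -1.0000 0.0000 0.0000
    outer loop
      vertex 0.000 12.893 0.000
      vertex 0.000 0.000 22.350
      vertex 0.000 12.893 22.350
    endloop
  endfacet
endsolid part

The G0 Z moves step by Δz≈2.794 mm. Every layer's G1 loop is the same polygon, so the solid is a straight extrusion of it from z=0 to z≈22.4. Closing with flat bottom and top caps and triangulating gives 20 facets — an L-shaped prism: outer 12.8 × 12.9 mm, arm thicknesses ≈ 5.62 mm (horizontal) and 4.3 mm (vertical), extruded 22.4 mm in z.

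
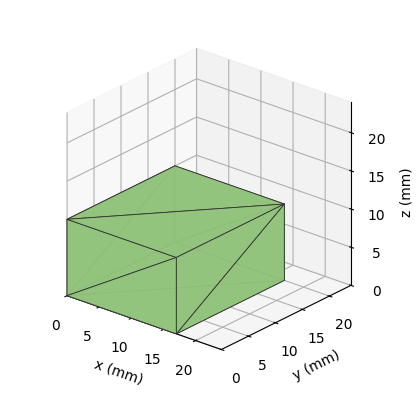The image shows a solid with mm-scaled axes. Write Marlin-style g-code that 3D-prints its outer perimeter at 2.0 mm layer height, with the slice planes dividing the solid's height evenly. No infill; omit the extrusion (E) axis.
Reading the render: the shape is a rectangular box, roughly 17 × 20 mm footprint and 10 mm tall (dimensions read to the nearest mm from the axis ticks). For the g-code, the solid's height is divided into equal slices at the stated Δz and each level perimeter traced with G1 moves after a G0 lift.

; perimeter-only toolpath
G21 ; units = mm
G90 ; absolute positioning
G28 ; home
; layer 1
G0 Z2.0
G0 X0.0 Y0.0
G1 X17.0 Y0.0
G1 X17.0 Y20.0
G1 X0.0 Y20.0
G1 X0.0 Y0.0
; layer 2
G0 Z4.0
G0 X0.0 Y0.0
G1 X17.0 Y0.0
G1 X17.0 Y20.0
G1 X0.0 Y20.0
G1 X0.0 Y0.0
; layer 3
G0 Z6.0
G0 X0.0 Y0.0
G1 X17.0 Y0.0
G1 X17.0 Y20.0
G1 X0.0 Y20.0
G1 X0.0 Y0.0
; layer 4
G0 Z8.0
G0 X0.0 Y0.0
G1 X17.0 Y0.0
G1 X17.0 Y20.0
G1 X0.0 Y20.0
G1 X0.0 Y0.0
; layer 5
G0 Z10.0
G0 X0.0 Y0.0
G1 X17.0 Y0.0
G1 X17.0 Y20.0
G1 X0.0 Y20.0
G1 X0.0 Y0.0
M2 ; end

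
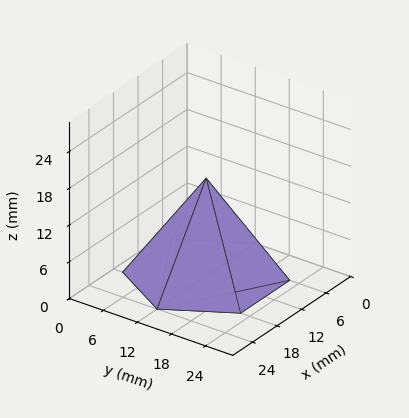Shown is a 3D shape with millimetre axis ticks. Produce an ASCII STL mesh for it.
Reading the render: the shape is a regular 6-sided pyramid, base circumscribed radius ≈ 12 mm, apex at z ≈ 16 mm (dimensions read to the nearest mm from the axis ticks). For the STL, each face is triangulated and given an outward normal.

solid part
  facet normal 0.0000 0.0000 -1.0000
    outer loop
      vertex 6.000 22.392 0.000
      vertex 18.000 22.392 0.000
      vertex 24.000 12.000 0.000
    endloop
  endfacet
  facet normal 0.0000 0.0000 -1.0000
    outer loop
      vertex 0.000 12.000 0.000
      vertex 6.000 22.392 0.000
      vertex 24.000 12.000 0.000
    endloop
  endfacet
  facet normal 0.0000 0.0000 -1.0000
    outer loop
      vertex 6.000 1.608 0.000
      vertex 0.000 12.000 0.000
      vertex 24.000 12.000 0.000
    endloop
  endfacet
  facet normal 0.0000 0.0000 -1.0000
    outer loop
      vertex 18.000 1.608 0.000
      vertex 6.000 1.608 0.000
      vertex 24.000 12.000 0.000
    endloop
  endfacet
  facet normal 0.7263 0.4193 0.5447
    outer loop
      vertex 24.000 12.000 0.000
      vertex 18.000 22.392 0.000
      vertex 12.000 12.000 16.000
    endloop
  endfacet
  facet normal 0.0000 0.8386 0.5447
    outer loop
      vertex 18.000 22.392 0.000
      vertex 6.000 22.392 0.000
      vertex 12.000 12.000 16.000
    endloop
  endfacet
  facet normal -0.7263 0.4193 0.5447
    outer loop
      vertex 6.000 22.392 0.000
      vertex 0.000 12.000 0.000
      vertex 12.000 12.000 16.000
    endloop
  endfacet
  facet normal -0.7263 -0.4193 0.5447
    outer loop
      vertex 0.000 12.000 0.000
      vertex 6.000 1.608 0.000
      vertex 12.000 12.000 16.000
    endloop
  endfacet
  facet normal 0.0000 -0.8386 0.5447
    outer loop
      vertex 6.000 1.608 0.000
      vertex 18.000 1.608 0.000
      vertex 12.000 12.000 16.000
    endloop
  endfacet
  facet normal 0.7263 -0.4193 0.5447
    outer loop
      vertex 18.000 1.608 0.000
      vertex 24.000 12.000 0.000
      vertex 12.000 12.000 16.000
    endloop
  endfacet
endsolid part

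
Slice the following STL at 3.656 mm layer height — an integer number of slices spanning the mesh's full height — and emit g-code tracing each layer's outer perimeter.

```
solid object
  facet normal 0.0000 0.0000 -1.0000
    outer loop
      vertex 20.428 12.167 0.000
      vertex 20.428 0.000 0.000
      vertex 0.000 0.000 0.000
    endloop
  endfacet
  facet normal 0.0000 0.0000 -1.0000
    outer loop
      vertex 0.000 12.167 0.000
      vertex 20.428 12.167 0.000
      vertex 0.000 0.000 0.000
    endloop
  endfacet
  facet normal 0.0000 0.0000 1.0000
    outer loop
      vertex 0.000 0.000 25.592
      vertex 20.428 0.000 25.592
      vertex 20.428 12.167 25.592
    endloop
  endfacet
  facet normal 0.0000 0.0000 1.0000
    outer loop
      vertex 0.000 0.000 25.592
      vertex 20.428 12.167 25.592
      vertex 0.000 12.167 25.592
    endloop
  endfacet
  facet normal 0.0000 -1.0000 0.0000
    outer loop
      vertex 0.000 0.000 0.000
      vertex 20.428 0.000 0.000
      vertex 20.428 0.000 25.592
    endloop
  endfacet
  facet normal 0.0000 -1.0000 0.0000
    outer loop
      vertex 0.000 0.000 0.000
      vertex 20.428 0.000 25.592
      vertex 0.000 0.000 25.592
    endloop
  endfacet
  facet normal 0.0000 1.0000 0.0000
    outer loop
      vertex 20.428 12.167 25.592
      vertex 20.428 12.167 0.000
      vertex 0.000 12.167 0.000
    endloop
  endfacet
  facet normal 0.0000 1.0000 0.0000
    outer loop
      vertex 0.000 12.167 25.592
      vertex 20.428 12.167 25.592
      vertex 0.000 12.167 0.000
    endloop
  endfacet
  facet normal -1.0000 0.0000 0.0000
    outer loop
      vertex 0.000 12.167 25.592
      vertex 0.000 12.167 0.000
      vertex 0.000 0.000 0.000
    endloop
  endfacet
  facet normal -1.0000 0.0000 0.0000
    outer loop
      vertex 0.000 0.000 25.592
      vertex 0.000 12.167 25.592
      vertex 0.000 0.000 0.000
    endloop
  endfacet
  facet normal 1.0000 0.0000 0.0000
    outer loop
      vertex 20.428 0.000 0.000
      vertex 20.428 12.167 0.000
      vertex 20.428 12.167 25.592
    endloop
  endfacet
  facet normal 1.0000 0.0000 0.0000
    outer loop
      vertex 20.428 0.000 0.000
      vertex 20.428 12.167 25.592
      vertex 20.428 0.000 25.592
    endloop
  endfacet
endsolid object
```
; perimeter-only toolpath
G21 ; units = mm
G90 ; absolute positioning
G28 ; home
; layer 1
G0 Z3.656
G0 X0.000 Y0.000
G1 X20.428 Y0.000
G1 X20.428 Y12.167
G1 X0.000 Y12.167
G1 X0.000 Y0.000
; layer 2
G0 Z7.312
G0 X0.000 Y0.000
G1 X20.428 Y0.000
G1 X20.428 Y12.167
G1 X0.000 Y12.167
G1 X0.000 Y0.000
; layer 3
G0 Z10.968
G0 X0.000 Y0.000
G1 X20.428 Y0.000
G1 X20.428 Y12.167
G1 X0.000 Y12.167
G1 X0.000 Y0.000
; layer 4
G0 Z14.624
G0 X0.000 Y0.000
G1 X20.428 Y0.000
G1 X20.428 Y12.167
G1 X0.000 Y12.167
G1 X0.000 Y0.000
; layer 5
G0 Z18.280
G0 X0.000 Y0.000
G1 X20.428 Y0.000
G1 X20.428 Y12.167
G1 X0.000 Y12.167
G1 X0.000 Y0.000
; layer 6
G0 Z21.936
G0 X0.000 Y0.000
G1 X20.428 Y0.000
G1 X20.428 Y12.167
G1 X0.000 Y12.167
G1 X0.000 Y0.000
; layer 7
G0 Z25.592
G0 X0.000 Y0.000
G1 X20.428 Y0.000
G1 X20.428 Y12.167
G1 X0.000 Y12.167
G1 X0.000 Y0.000
M2 ; end

The solid is a rectangular box, roughly 20.4 × 12.2 mm footprint and 25.6 mm tall. Slicing at Δz = 3.656 mm — 7 equal slices spanning the solid's height, so layer i sits at z = i·h/7 — gives 7 non-empty perimeters. Each is a 4-segment closed polygon; G0 lifts to the layer z and rapids to the start vertex, then G1 traces the edges.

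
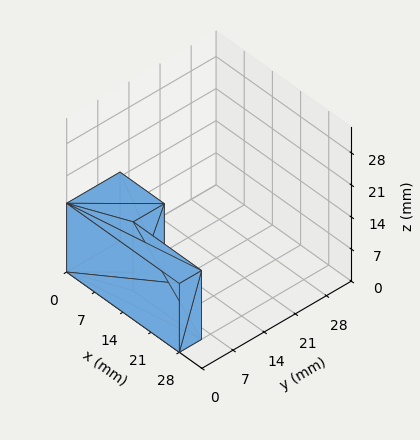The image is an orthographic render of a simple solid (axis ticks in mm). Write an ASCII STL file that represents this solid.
Reading the render: the shape is an L-shaped prism: outer 28 × 12 mm, arm thicknesses ≈ 5 mm (horizontal) and 11 mm (vertical), extruded 15 mm in z (dimensions read to the nearest mm from the axis ticks). For the STL, each face is triangulated and given an outward normal.

solid part
  facet normal 0.0000 0.0000 -1.0000
    outer loop
      vertex 28.00 5.00 0.00
      vertex 28.00 0.00 0.00
      vertex 0.00 0.00 0.00
    endloop
  endfacet
  facet normal 0.0000 0.0000 -1.0000
    outer loop
      vertex 11.00 5.00 0.00
      vertex 28.00 5.00 0.00
      vertex 0.00 0.00 0.00
    endloop
  endfacet
  facet normal 0.0000 0.0000 -1.0000
    outer loop
      vertex 11.00 12.00 0.00
      vertex 11.00 5.00 0.00
      vertex 0.00 0.00 0.00
    endloop
  endfacet
  facet normal 0.0000 0.0000 -1.0000
    outer loop
      vertex 0.00 12.00 0.00
      vertex 11.00 12.00 0.00
      vertex 0.00 0.00 0.00
    endloop
  endfacet
  facet normal 0.0000 0.0000 1.0000
    outer loop
      vertex 0.00 0.00 15.00
      vertex 28.00 0.00 15.00
      vertex 28.00 5.00 15.00
    endloop
  endfacet
  facet normal 0.0000 0.0000 1.0000
    outer loop
      vertex 0.00 0.00 15.00
      vertex 28.00 5.00 15.00
      vertex 11.00 5.00 15.00
    endloop
  endfacet
  facet normal 0.0000 0.0000 1.0000
    outer loop
      vertex 0.00 0.00 15.00
      vertex 11.00 5.00 15.00
      vertex 11.00 12.00 15.00
    endloop
  endfacet
  facet normal 0.0000 0.0000 1.0000
    outer loop
      vertex 0.00 0.00 15.00
      vertex 11.00 12.00 15.00
      vertex 0.00 12.00 15.00
    endloop
  endfacet
  facet normal 0.0000 -1.0000 0.0000
    outer loop
      vertex 0.00 0.00 0.00
      vertex 28.00 0.00 0.00
      vertex 28.00 0.00 15.00
    endloop
  endfacet
  facet normal 0.0000 -1.0000 0.0000
    outer loop
      vertex 0.00 0.00 0.00
      vertex 28.00 0.00 15.00
      vertex 0.00 0.00 15.00
    endloop
  endfacet
  facet normal 1.0000 0.0000 0.0000
    outer loop
      vertex 28.00 0.00 0.00
      vertex 28.00 5.00 0.00
      vertex 28.00 5.00 15.00
    endloop
  endfacet
  facet normal 1.0000 0.0000 0.0000
    outer loop
      vertex 28.00 0.00 0.00
      vertex 28.00 5.00 15.00
      vertex 28.00 0.00 15.00
    endloop
  endfacet
  facet normal 0.0000 1.0000 0.0000
    outer loop
      vertex 28.00 5.00 0.00
      vertex 11.00 5.00 0.00
      vertex 11.00 5.00 15.00
    endloop
  endfacet
  facet normal 0.0000 1.0000 0.0000
    outer loop
      vertex 28.00 5.00 0.00
      vertex 11.00 5.00 15.00
      vertex 28.00 5.00 15.00
    endloop
  endfacet
  facet normal 1.0000 0.0000 0.0000
    outer loop
      vertex 11.00 5.00 0.00
      vertex 11.00 12.00 0.00
      vertex 11.00 12.00 15.00
    endloop
  endfacet
  facet normal 1.0000 0.0000 0.0000
    outer loop
      vertex 11.00 5.00 0.00
      vertex 11.00 12.00 15.00
      vertex 11.00 5.00 15.00
    endloop
  endfacet
  facet normal 0.0000 1.0000 0.0000
    outer loop
      vertex 11.00 12.00 0.00
      vertex 0.00 12.00 0.00
      vertex 0.00 12.00 15.00
    endloop
  endfacet
  facet normal 0.0000 1.0000 0.0000
    outer loop
      vertex 11.00 12.00 0.00
      vertex 0.00 12.00 15.00
      vertex 11.00 12.00 15.00
    endloop
  endfacet
  facet normal -1.0000 0.0000 0.0000
    outer loop
      vertex 0.00 12.00 0.00
      vertex 0.00 0.00 0.00
      vertex 0.00 0.00 15.00
    endloop
  endfacet
  facet normal -1.0000 0.0000 0.0000
    outer loop
      vertex 0.00 12.00 0.00
      vertex 0.00 0.00 15.00
      vertex 0.00 12.00 15.00
    endloop
  endfacet
endsolid part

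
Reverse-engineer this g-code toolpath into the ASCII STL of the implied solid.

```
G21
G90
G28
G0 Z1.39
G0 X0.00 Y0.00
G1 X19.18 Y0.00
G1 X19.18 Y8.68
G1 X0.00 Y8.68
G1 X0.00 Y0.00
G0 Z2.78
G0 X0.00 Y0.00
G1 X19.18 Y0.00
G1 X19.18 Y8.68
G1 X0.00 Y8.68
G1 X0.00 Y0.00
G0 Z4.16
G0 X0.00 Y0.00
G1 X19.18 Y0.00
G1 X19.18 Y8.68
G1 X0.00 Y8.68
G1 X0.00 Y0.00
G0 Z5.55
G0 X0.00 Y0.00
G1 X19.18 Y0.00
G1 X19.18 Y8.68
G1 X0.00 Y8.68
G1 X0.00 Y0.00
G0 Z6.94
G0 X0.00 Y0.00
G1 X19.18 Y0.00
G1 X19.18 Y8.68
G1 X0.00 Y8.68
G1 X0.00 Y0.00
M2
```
solid part
  facet normal 0.0000 0.0000 -1.0000
    outer loop
      vertex 19.18 8.68 0.00
      vertex 19.18 0.00 0.00
      vertex 0.00 0.00 0.00
    endloop
  endfacet
  facet normal 0.0000 0.0000 -1.0000
    outer loop
      vertex 0.00 8.68 0.00
      vertex 19.18 8.68 0.00
      vertex 0.00 0.00 0.00
    endloop
  endfacet
  facet normal 0.0000 0.0000 1.0000
    outer loop
      vertex 0.00 0.00 6.94
      vertex 19.18 0.00 6.94
      vertex 19.18 8.68 6.94
    endloop
  endfacet
  facet normal 0.0000 0.0000 1.0000
    outer loop
      vertex 0.00 0.00 6.94
      vertex 19.18 8.68 6.94
      vertex 0.00 8.68 6.94
    endloop
  endfacet
  facet normal 0.0000 -1.0000 0.0000
    outer loop
      vertex 0.00 0.00 0.00
      vertex 19.18 0.00 0.00
      vertex 19.18 0.00 6.94
    endloop
  endfacet
  facet normal 0.0000 -1.0000 0.0000
    outer loop
      vertex 0.00 0.00 0.00
      vertex 19.18 0.00 6.94
      vertex 0.00 0.00 6.94
    endloop
  endfacet
  facet normal 0.0000 1.0000 0.0000
    outer loop
      vertex 19.18 8.68 6.94
      vertex 19.18 8.68 0.00
      vertex 0.00 8.68 0.00
    endloop
  endfacet
  facet normal 0.0000 1.0000 0.0000
    outer loop
      vertex 0.00 8.68 6.94
      vertex 19.18 8.68 6.94
      vertex 0.00 8.68 0.00
    endloop
  endfacet
  facet normal -1.0000 0.0000 0.0000
    outer loop
      vertex 0.00 8.68 6.94
      vertex 0.00 8.68 0.00
      vertex 0.00 0.00 0.00
    endloop
  endfacet
  facet normal -1.0000 0.0000 0.0000
    outer loop
      vertex 0.00 0.00 6.94
      vertex 0.00 8.68 6.94
      vertex 0.00 0.00 0.00
    endloop
  endfacet
  facet normal 1.0000 0.0000 0.0000
    outer loop
      vertex 19.18 0.00 0.00
      vertex 19.18 8.68 0.00
      vertex 19.18 8.68 6.94
    endloop
  endfacet
  facet normal 1.0000 0.0000 0.0000
    outer loop
      vertex 19.18 0.00 0.00
      vertex 19.18 8.68 6.94
      vertex 19.18 0.00 6.94
    endloop
  endfacet
endsolid part

The G0 Z moves step by Δz≈1.39 mm. Every layer's G1 loop is the same polygon, so the solid is a straight extrusion of it from z=0 to z≈6.94. Closing with flat bottom and top caps and triangulating gives 12 facets — a rectangular box, roughly 19.2 × 8.68 mm footprint and 6.94 mm tall.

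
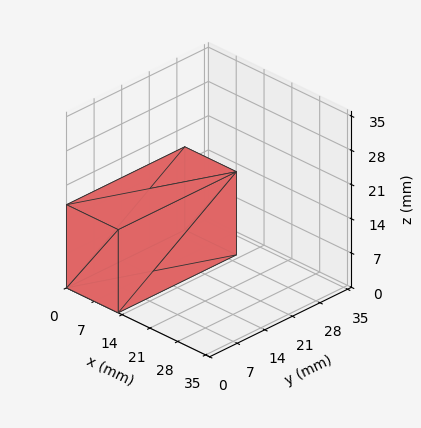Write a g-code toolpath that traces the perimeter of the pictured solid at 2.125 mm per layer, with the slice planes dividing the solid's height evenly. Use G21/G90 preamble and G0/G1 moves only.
Reading the render: the shape is a rectangular box, roughly 13 × 30 mm footprint and 17 mm tall (dimensions read to the nearest mm from the axis ticks). For the g-code, the solid's height is divided into equal slices at the stated Δz and each level perimeter traced with G1 moves after a G0 lift.

; perimeter-only toolpath
G21 ; units = mm
G90 ; absolute positioning
G28 ; home
; layer 1
G0 Z2.125
G0 X0.000 Y0.000
G1 X13.000 Y0.000
G1 X13.000 Y30.000
G1 X0.000 Y30.000
G1 X0.000 Y0.000
; layer 2
G0 Z4.250
G0 X0.000 Y0.000
G1 X13.000 Y0.000
G1 X13.000 Y30.000
G1 X0.000 Y30.000
G1 X0.000 Y0.000
; layer 3
G0 Z6.375
G0 X0.000 Y0.000
G1 X13.000 Y0.000
G1 X13.000 Y30.000
G1 X0.000 Y30.000
G1 X0.000 Y0.000
; layer 4
G0 Z8.500
G0 X0.000 Y0.000
G1 X13.000 Y0.000
G1 X13.000 Y30.000
G1 X0.000 Y30.000
G1 X0.000 Y0.000
; layer 5
G0 Z10.625
G0 X0.000 Y0.000
G1 X13.000 Y0.000
G1 X13.000 Y30.000
G1 X0.000 Y30.000
G1 X0.000 Y0.000
; layer 6
G0 Z12.750
G0 X0.000 Y0.000
G1 X13.000 Y0.000
G1 X13.000 Y30.000
G1 X0.000 Y30.000
G1 X0.000 Y0.000
; layer 7
G0 Z14.875
G0 X0.000 Y0.000
G1 X13.000 Y0.000
G1 X13.000 Y30.000
G1 X0.000 Y30.000
G1 X0.000 Y0.000
; layer 8
G0 Z17.000
G0 X0.000 Y0.000
G1 X13.000 Y0.000
G1 X13.000 Y30.000
G1 X0.000 Y30.000
G1 X0.000 Y0.000
M2 ; end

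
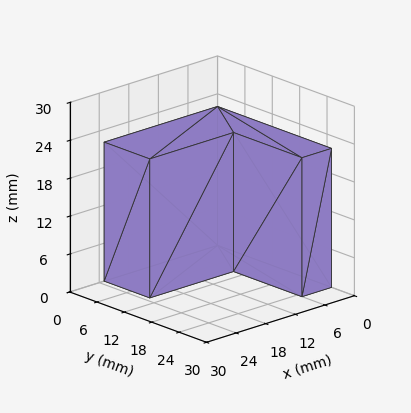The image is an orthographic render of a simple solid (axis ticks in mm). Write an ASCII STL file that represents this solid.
Reading the render: the shape is an L-shaped prism: outer 23 × 25 mm, arm thicknesses ≈ 10 mm (horizontal) and 6 mm (vertical), extruded 22 mm in z (dimensions read to the nearest mm from the axis ticks). For the STL, each face is triangulated and given an outward normal.

solid part
  facet normal 0.0000 0.0000 -1.0000
    outer loop
      vertex 23.000 10.000 0.000
      vertex 23.000 0.000 0.000
      vertex 0.000 0.000 0.000
    endloop
  endfacet
  facet normal 0.0000 0.0000 -1.0000
    outer loop
      vertex 6.000 10.000 0.000
      vertex 23.000 10.000 0.000
      vertex 0.000 0.000 0.000
    endloop
  endfacet
  facet normal 0.0000 0.0000 -1.0000
    outer loop
      vertex 6.000 25.000 0.000
      vertex 6.000 10.000 0.000
      vertex 0.000 0.000 0.000
    endloop
  endfacet
  facet normal 0.0000 0.0000 -1.0000
    outer loop
      vertex 0.000 25.000 0.000
      vertex 6.000 25.000 0.000
      vertex 0.000 0.000 0.000
    endloop
  endfacet
  facet normal 0.0000 0.0000 1.0000
    outer loop
      vertex 0.000 0.000 22.000
      vertex 23.000 0.000 22.000
      vertex 23.000 10.000 22.000
    endloop
  endfacet
  facet normal 0.0000 0.0000 1.0000
    outer loop
      vertex 0.000 0.000 22.000
      vertex 23.000 10.000 22.000
      vertex 6.000 10.000 22.000
    endloop
  endfacet
  facet normal 0.0000 0.0000 1.0000
    outer loop
      vertex 0.000 0.000 22.000
      vertex 6.000 10.000 22.000
      vertex 6.000 25.000 22.000
    endloop
  endfacet
  facet normal 0.0000 0.0000 1.0000
    outer loop
      vertex 0.000 0.000 22.000
      vertex 6.000 25.000 22.000
      vertex 0.000 25.000 22.000
    endloop
  endfacet
  facet normal 0.0000 -1.0000 0.0000
    outer loop
      vertex 0.000 0.000 0.000
      vertex 23.000 0.000 0.000
      vertex 23.000 0.000 22.000
    endloop
  endfacet
  facet normal 0.0000 -1.0000 0.0000
    outer loop
      vertex 0.000 0.000 0.000
      vertex 23.000 0.000 22.000
      vertex 0.000 0.000 22.000
    endloop
  endfacet
  facet normal 1.0000 0.0000 0.0000
    outer loop
      vertex 23.000 0.000 0.000
      vertex 23.000 10.000 0.000
      vertex 23.000 10.000 22.000
    endloop
  endfacet
  facet normal 1.0000 0.0000 0.0000
    outer loop
      vertex 23.000 0.000 0.000
      vertex 23.000 10.000 22.000
      vertex 23.000 0.000 22.000
    endloop
  endfacet
  facet normal 0.0000 1.0000 0.0000
    outer loop
      vertex 23.000 10.000 0.000
      vertex 6.000 10.000 0.000
      vertex 6.000 10.000 22.000
    endloop
  endfacet
  facet normal 0.0000 1.0000 0.0000
    outer loop
      vertex 23.000 10.000 0.000
      vertex 6.000 10.000 22.000
      vertex 23.000 10.000 22.000
    endloop
  endfacet
  facet normal 1.0000 0.0000 0.0000
    outer loop
      vertex 6.000 10.000 0.000
      vertex 6.000 25.000 0.000
      vertex 6.000 25.000 22.000
    endloop
  endfacet
  facet normal 1.0000 0.0000 0.0000
    outer loop
      vertex 6.000 10.000 0.000
      vertex 6.000 25.000 22.000
      vertex 6.000 10.000 22.000
    endloop
  endfacet
  facet normal 0.0000 1.0000 0.0000
    outer loop
      vertex 6.000 25.000 0.000
      vertex 0.000 25.000 0.000
      vertex 0.000 25.000 22.000
    endloop
  endfacet
  facet normal 0.0000 1.0000 0.0000
    outer loop
      vertex 6.000 25.000 0.000
      vertex 0.000 25.000 22.000
      vertex 6.000 25.000 22.000
    endloop
  endfacet
  facet normal -1.0000 0.0000 0.0000
    outer loop
      vertex 0.000 25.000 0.000
      vertex 0.000 0.000 0.000
      vertex 0.000 0.000 22.000
    endloop
  endfacet
  facet normal -1.0000 0.0000 0.0000
    outer loop
      vertex 0.000 25.000 0.000
      vertex 0.000 0.000 22.000
      vertex 0.000 25.000 22.000
    endloop
  endfacet
endsolid part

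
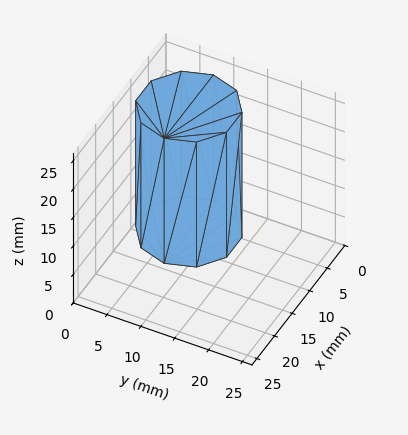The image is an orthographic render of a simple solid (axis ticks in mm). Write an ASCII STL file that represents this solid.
Reading the render: the shape is a regular 10-sided prism (a cylinder approximated with 10 flat sides), circumscribed radius ≈ 7 mm, height ≈ 22 mm (dimensions read to the nearest mm from the axis ticks). For the STL, each face is triangulated and given an outward normal.

solid part
  facet normal 0.0000 0.0000 -1.0000
    outer loop
      vertex 9.2 13.7 0.0
      vertex 12.7 11.1 0.0
      vertex 14.0 7.0 0.0
    endloop
  endfacet
  facet normal 0.0000 0.0000 -1.0000
    outer loop
      vertex 4.8 13.7 0.0
      vertex 9.2 13.7 0.0
      vertex 14.0 7.0 0.0
    endloop
  endfacet
  facet normal 0.0000 0.0000 -1.0000
    outer loop
      vertex 1.3 11.1 0.0
      vertex 4.8 13.7 0.0
      vertex 14.0 7.0 0.0
    endloop
  endfacet
  facet normal 0.0000 0.0000 -1.0000
    outer loop
      vertex 0.0 7.0 0.0
      vertex 1.3 11.1 0.0
      vertex 14.0 7.0 0.0
    endloop
  endfacet
  facet normal 0.0000 0.0000 -1.0000
    outer loop
      vertex 1.3 2.9 0.0
      vertex 0.0 7.0 0.0
      vertex 14.0 7.0 0.0
    endloop
  endfacet
  facet normal 0.0000 0.0000 -1.0000
    outer loop
      vertex 4.8 0.3 0.0
      vertex 1.3 2.9 0.0
      vertex 14.0 7.0 0.0
    endloop
  endfacet
  facet normal 0.0000 0.0000 -1.0000
    outer loop
      vertex 9.2 0.3 0.0
      vertex 4.8 0.3 0.0
      vertex 14.0 7.0 0.0
    endloop
  endfacet
  facet normal 0.0000 0.0000 -1.0000
    outer loop
      vertex 12.7 2.9 0.0
      vertex 9.2 0.3 0.0
      vertex 14.0 7.0 0.0
    endloop
  endfacet
  facet normal 0.0000 0.0000 1.0000
    outer loop
      vertex 14.0 7.0 22.0
      vertex 12.7 11.1 22.0
      vertex 9.2 13.7 22.0
    endloop
  endfacet
  facet normal 0.0000 0.0000 1.0000
    outer loop
      vertex 14.0 7.0 22.0
      vertex 9.2 13.7 22.0
      vertex 4.8 13.7 22.0
    endloop
  endfacet
  facet normal 0.0000 0.0000 1.0000
    outer loop
      vertex 14.0 7.0 22.0
      vertex 4.8 13.7 22.0
      vertex 1.3 11.1 22.0
    endloop
  endfacet
  facet normal 0.0000 0.0000 1.0000
    outer loop
      vertex 14.0 7.0 22.0
      vertex 1.3 11.1 22.0
      vertex 0.0 7.0 22.0
    endloop
  endfacet
  facet normal 0.0000 0.0000 1.0000
    outer loop
      vertex 14.0 7.0 22.0
      vertex 0.0 7.0 22.0
      vertex 1.3 2.9 22.0
    endloop
  endfacet
  facet normal 0.0000 0.0000 1.0000
    outer loop
      vertex 14.0 7.0 22.0
      vertex 1.3 2.9 22.0
      vertex 4.8 0.3 22.0
    endloop
  endfacet
  facet normal 0.0000 0.0000 1.0000
    outer loop
      vertex 14.0 7.0 22.0
      vertex 4.8 0.3 22.0
      vertex 9.2 0.3 22.0
    endloop
  endfacet
  facet normal 0.0000 0.0000 1.0000
    outer loop
      vertex 14.0 7.0 22.0
      vertex 9.2 0.3 22.0
      vertex 12.7 2.9 22.0
    endloop
  endfacet
  facet normal 0.9532 0.3022 0.0000
    outer loop
      vertex 14.0 7.0 0.0
      vertex 12.7 11.1 0.0
      vertex 12.7 11.1 22.0
    endloop
  endfacet
  facet normal 0.9532 0.3022 0.0000
    outer loop
      vertex 14.0 7.0 0.0
      vertex 12.7 11.1 22.0
      vertex 14.0 7.0 22.0
    endloop
  endfacet
  facet normal 0.5963 0.8027 0.0000
    outer loop
      vertex 12.7 11.1 0.0
      vertex 9.2 13.7 0.0
      vertex 9.2 13.7 22.0
    endloop
  endfacet
  facet normal 0.5963 0.8027 0.0000
    outer loop
      vertex 12.7 11.1 0.0
      vertex 9.2 13.7 22.0
      vertex 12.7 11.1 22.0
    endloop
  endfacet
  facet normal 0.0000 1.0000 0.0000
    outer loop
      vertex 9.2 13.7 0.0
      vertex 4.8 13.7 0.0
      vertex 4.8 13.7 22.0
    endloop
  endfacet
  facet normal 0.0000 1.0000 0.0000
    outer loop
      vertex 9.2 13.7 0.0
      vertex 4.8 13.7 22.0
      vertex 9.2 13.7 22.0
    endloop
  endfacet
  facet normal -0.5963 0.8027 0.0000
    outer loop
      vertex 4.8 13.7 0.0
      vertex 1.3 11.1 0.0
      vertex 1.3 11.1 22.0
    endloop
  endfacet
  facet normal -0.5963 0.8027 0.0000
    outer loop
      vertex 4.8 13.7 0.0
      vertex 1.3 11.1 22.0
      vertex 4.8 13.7 22.0
    endloop
  endfacet
  facet normal -0.9532 0.3022 0.0000
    outer loop
      vertex 1.3 11.1 0.0
      vertex 0.0 7.0 0.0
      vertex 0.0 7.0 22.0
    endloop
  endfacet
  facet normal -0.9532 0.3022 0.0000
    outer loop
      vertex 1.3 11.1 0.0
      vertex 0.0 7.0 22.0
      vertex 1.3 11.1 22.0
    endloop
  endfacet
  facet normal -0.9532 -0.3022 0.0000
    outer loop
      vertex 0.0 7.0 0.0
      vertex 1.3 2.9 0.0
      vertex 1.3 2.9 22.0
    endloop
  endfacet
  facet normal -0.9532 -0.3022 0.0000
    outer loop
      vertex 0.0 7.0 0.0
      vertex 1.3 2.9 22.0
      vertex 0.0 7.0 22.0
    endloop
  endfacet
  facet normal -0.5963 -0.8027 0.0000
    outer loop
      vertex 1.3 2.9 0.0
      vertex 4.8 0.3 0.0
      vertex 4.8 0.3 22.0
    endloop
  endfacet
  facet normal -0.5963 -0.8027 0.0000
    outer loop
      vertex 1.3 2.9 0.0
      vertex 4.8 0.3 22.0
      vertex 1.3 2.9 22.0
    endloop
  endfacet
  facet normal 0.0000 -1.0000 0.0000
    outer loop
      vertex 4.8 0.3 0.0
      vertex 9.2 0.3 0.0
      vertex 9.2 0.3 22.0
    endloop
  endfacet
  facet normal 0.0000 -1.0000 0.0000
    outer loop
      vertex 4.8 0.3 0.0
      vertex 9.2 0.3 22.0
      vertex 4.8 0.3 22.0
    endloop
  endfacet
  facet normal 0.5963 -0.8027 0.0000
    outer loop
      vertex 9.2 0.3 0.0
      vertex 12.7 2.9 0.0
      vertex 12.7 2.9 22.0
    endloop
  endfacet
  facet normal 0.5963 -0.8027 0.0000
    outer loop
      vertex 9.2 0.3 0.0
      vertex 12.7 2.9 22.0
      vertex 9.2 0.3 22.0
    endloop
  endfacet
  facet normal 0.9532 -0.3022 0.0000
    outer loop
      vertex 12.7 2.9 0.0
      vertex 14.0 7.0 0.0
      vertex 14.0 7.0 22.0
    endloop
  endfacet
  facet normal 0.9532 -0.3022 0.0000
    outer loop
      vertex 12.7 2.9 0.0
      vertex 14.0 7.0 22.0
      vertex 12.7 2.9 22.0
    endloop
  endfacet
endsolid part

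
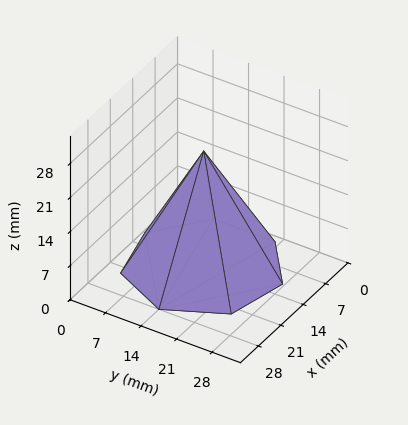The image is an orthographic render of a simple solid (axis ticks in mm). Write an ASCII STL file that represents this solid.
Reading the render: the shape is a regular 7-sided pyramid, base circumscribed radius ≈ 14 mm, apex at z ≈ 24 mm (dimensions read to the nearest mm from the axis ticks). For the STL, each face is triangulated and given an outward normal.

solid part
  facet normal 0.0000 0.0000 -1.0000
    outer loop
      vertex 10.9 27.6 0.0
      vertex 22.7 24.9 0.0
      vertex 28.0 14.0 0.0
    endloop
  endfacet
  facet normal 0.0000 0.0000 -1.0000
    outer loop
      vertex 1.4 20.1 0.0
      vertex 10.9 27.6 0.0
      vertex 28.0 14.0 0.0
    endloop
  endfacet
  facet normal 0.0000 0.0000 -1.0000
    outer loop
      vertex 1.4 7.9 0.0
      vertex 1.4 20.1 0.0
      vertex 28.0 14.0 0.0
    endloop
  endfacet
  facet normal 0.0000 0.0000 -1.0000
    outer loop
      vertex 10.9 0.4 0.0
      vertex 1.4 7.9 0.0
      vertex 28.0 14.0 0.0
    endloop
  endfacet
  facet normal 0.0000 0.0000 -1.0000
    outer loop
      vertex 22.7 3.1 0.0
      vertex 10.9 0.4 0.0
      vertex 28.0 14.0 0.0
    endloop
  endfacet
  facet normal 0.7964 0.3872 0.4646
    outer loop
      vertex 28.0 14.0 0.0
      vertex 22.7 24.9 0.0
      vertex 14.0 14.0 24.0
    endloop
  endfacet
  facet normal 0.1976 0.8636 0.4638
    outer loop
      vertex 22.7 24.9 0.0
      vertex 10.9 27.6 0.0
      vertex 14.0 14.0 24.0
    endloop
  endfacet
  facet normal -0.5487 0.6950 0.4647
    outer loop
      vertex 10.9 27.6 0.0
      vertex 1.4 20.1 0.0
      vertex 14.0 14.0 24.0
    endloop
  endfacet
  facet normal -0.8854 0.0000 0.4648
    outer loop
      vertex 1.4 20.1 0.0
      vertex 1.4 7.9 0.0
      vertex 14.0 14.0 24.0
    endloop
  endfacet
  facet normal -0.5487 -0.6950 0.4647
    outer loop
      vertex 1.4 7.9 0.0
      vertex 10.9 0.4 0.0
      vertex 14.0 14.0 24.0
    endloop
  endfacet
  facet normal 0.1976 -0.8636 0.4638
    outer loop
      vertex 10.9 0.4 0.0
      vertex 22.7 3.1 0.0
      vertex 14.0 14.0 24.0
    endloop
  endfacet
  facet normal 0.7964 -0.3872 0.4646
    outer loop
      vertex 22.7 3.1 0.0
      vertex 28.0 14.0 0.0
      vertex 14.0 14.0 24.0
    endloop
  endfacet
endsolid part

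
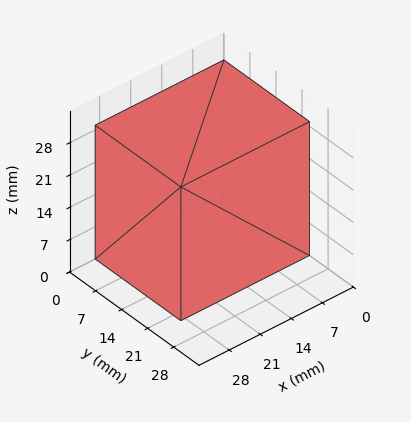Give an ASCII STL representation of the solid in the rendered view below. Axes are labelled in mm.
Reading the render: the shape is a rectangular box, roughly 29 × 23 mm footprint and 29 mm tall (dimensions read to the nearest mm from the axis ticks). For the STL, each face is triangulated and given an outward normal.

solid part
  facet normal 0.0000 0.0000 -1.0000
    outer loop
      vertex 29.00 23.00 0.00
      vertex 29.00 0.00 0.00
      vertex 0.00 0.00 0.00
    endloop
  endfacet
  facet normal 0.0000 0.0000 -1.0000
    outer loop
      vertex 0.00 23.00 0.00
      vertex 29.00 23.00 0.00
      vertex 0.00 0.00 0.00
    endloop
  endfacet
  facet normal 0.0000 0.0000 1.0000
    outer loop
      vertex 0.00 0.00 29.00
      vertex 29.00 0.00 29.00
      vertex 29.00 23.00 29.00
    endloop
  endfacet
  facet normal 0.0000 0.0000 1.0000
    outer loop
      vertex 0.00 0.00 29.00
      vertex 29.00 23.00 29.00
      vertex 0.00 23.00 29.00
    endloop
  endfacet
  facet normal 0.0000 -1.0000 0.0000
    outer loop
      vertex 0.00 0.00 0.00
      vertex 29.00 0.00 0.00
      vertex 29.00 0.00 29.00
    endloop
  endfacet
  facet normal 0.0000 -1.0000 0.0000
    outer loop
      vertex 0.00 0.00 0.00
      vertex 29.00 0.00 29.00
      vertex 0.00 0.00 29.00
    endloop
  endfacet
  facet normal 0.0000 1.0000 0.0000
    outer loop
      vertex 29.00 23.00 29.00
      vertex 29.00 23.00 0.00
      vertex 0.00 23.00 0.00
    endloop
  endfacet
  facet normal 0.0000 1.0000 0.0000
    outer loop
      vertex 0.00 23.00 29.00
      vertex 29.00 23.00 29.00
      vertex 0.00 23.00 0.00
    endloop
  endfacet
  facet normal -1.0000 0.0000 0.0000
    outer loop
      vertex 0.00 23.00 29.00
      vertex 0.00 23.00 0.00
      vertex 0.00 0.00 0.00
    endloop
  endfacet
  facet normal -1.0000 0.0000 0.0000
    outer loop
      vertex 0.00 0.00 29.00
      vertex 0.00 23.00 29.00
      vertex 0.00 0.00 0.00
    endloop
  endfacet
  facet normal 1.0000 0.0000 0.0000
    outer loop
      vertex 29.00 0.00 0.00
      vertex 29.00 23.00 0.00
      vertex 29.00 23.00 29.00
    endloop
  endfacet
  facet normal 1.0000 0.0000 0.0000
    outer loop
      vertex 29.00 0.00 0.00
      vertex 29.00 23.00 29.00
      vertex 29.00 0.00 29.00
    endloop
  endfacet
endsolid part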